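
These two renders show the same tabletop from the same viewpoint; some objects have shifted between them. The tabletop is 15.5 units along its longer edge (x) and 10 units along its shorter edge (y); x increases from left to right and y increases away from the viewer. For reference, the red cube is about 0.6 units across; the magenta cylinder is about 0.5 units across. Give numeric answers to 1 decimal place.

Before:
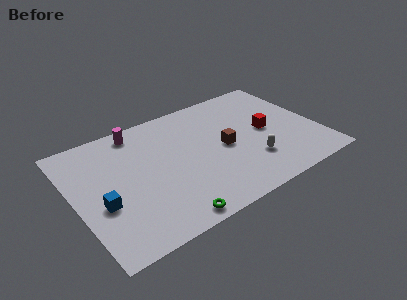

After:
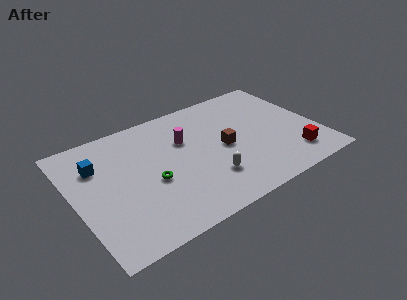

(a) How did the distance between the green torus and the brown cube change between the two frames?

-1.0

They were about 5.8 units apart before and 4.8 after — 1.0 units closer together.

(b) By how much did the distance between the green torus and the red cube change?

+0.9

Before: roughly 8.2 units apart; after: 9.1. That's 0.9 units further apart.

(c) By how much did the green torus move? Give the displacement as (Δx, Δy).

(-0.5, 3.3)

The green torus started near (5.2, 0.9) and ended near (4.7, 4.2).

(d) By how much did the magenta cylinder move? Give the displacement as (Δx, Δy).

(2.7, -2.2)

The magenta cylinder was at about (4.5, 8.8) and moved to about (7.2, 6.6).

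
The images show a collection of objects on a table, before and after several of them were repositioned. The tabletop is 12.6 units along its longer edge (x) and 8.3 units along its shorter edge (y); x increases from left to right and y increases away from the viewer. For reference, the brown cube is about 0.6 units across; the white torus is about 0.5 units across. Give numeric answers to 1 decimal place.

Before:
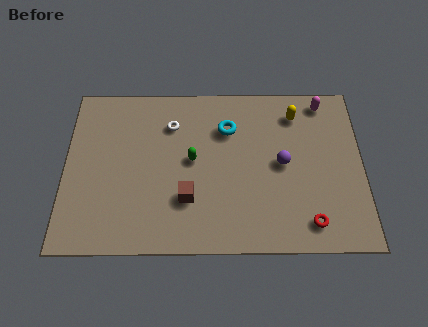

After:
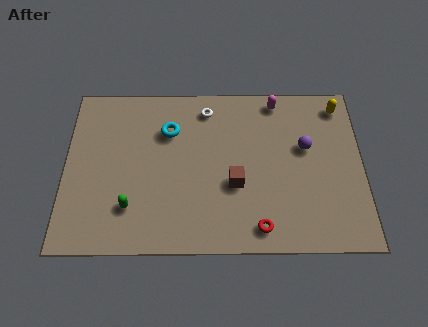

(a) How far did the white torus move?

1.7

The white torus was near (4.5, 6.2) before and (6.0, 7.0) after, so it travelled √(1.5² + 0.8²) ≈ 1.7 units.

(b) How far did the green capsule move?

3.5

The green capsule moved from about (5.4, 4.4) to (2.8, 2.1), a distance of √(2.6² + 2.3²) ≈ 3.5.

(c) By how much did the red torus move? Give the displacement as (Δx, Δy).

(-2.1, -0.2)

The red torus started near (10.3, 1.3) and ended near (8.2, 1.1).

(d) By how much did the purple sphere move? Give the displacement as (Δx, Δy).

(1.0, 0.8)

From the two frames, the purple sphere sits at roughly (9.2, 4.2) before and (10.2, 5.0) after.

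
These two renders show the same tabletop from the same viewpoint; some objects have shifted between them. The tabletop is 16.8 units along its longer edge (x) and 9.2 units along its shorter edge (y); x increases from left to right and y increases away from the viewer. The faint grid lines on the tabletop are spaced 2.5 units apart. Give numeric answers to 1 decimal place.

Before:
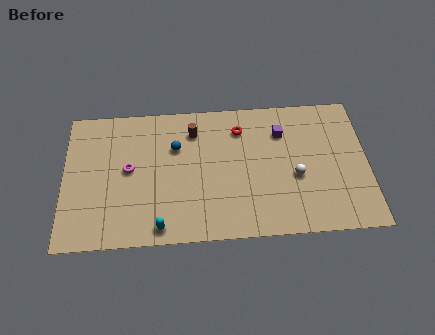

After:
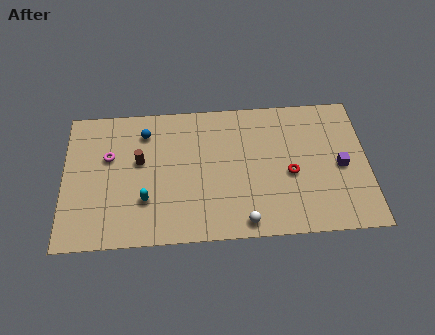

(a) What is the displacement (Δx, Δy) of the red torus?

(2.7, -3.2)

The red torus started near (9.8, 7.2) and ended near (12.5, 4.0).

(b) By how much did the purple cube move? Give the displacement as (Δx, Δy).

(3.2, -2.5)

The purple cube was at about (12.1, 6.8) and moved to about (15.3, 4.3).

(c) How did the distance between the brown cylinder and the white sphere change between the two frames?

+0.6

Before: roughly 6.6 units apart; after: 7.2. That's 0.6 units further apart.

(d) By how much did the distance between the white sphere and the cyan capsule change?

-2.3

Before: roughly 8.0 units apart; after: 5.7. That's 2.3 units closer together.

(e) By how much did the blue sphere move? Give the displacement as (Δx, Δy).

(-1.7, 1.1)

The blue sphere was at about (6.2, 6.2) and moved to about (4.5, 7.3).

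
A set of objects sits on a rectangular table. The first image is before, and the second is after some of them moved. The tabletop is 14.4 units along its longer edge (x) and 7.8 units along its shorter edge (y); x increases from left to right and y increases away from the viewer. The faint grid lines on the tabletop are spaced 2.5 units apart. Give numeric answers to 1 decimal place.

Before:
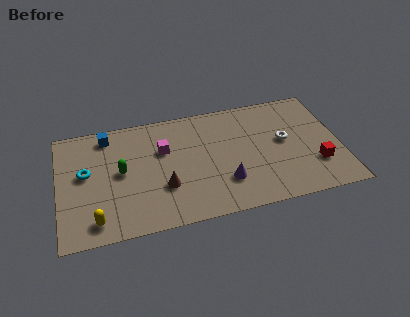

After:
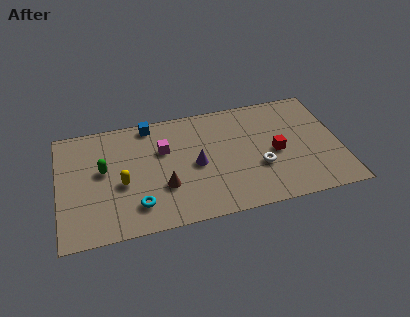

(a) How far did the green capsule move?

0.9

From (3.2, 4.1) to (2.3, 4.4), the green capsule covered √(0.9² + 0.3²) ≈ 0.9 units.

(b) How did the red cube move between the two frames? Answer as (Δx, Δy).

(-2.0, 1.3)

The red cube started near (13.1, 2.3) and ended near (11.1, 3.6).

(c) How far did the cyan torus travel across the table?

3.7

From (1.4, 4.4) to (3.9, 1.7), the cyan torus covered √(2.5² + 2.7²) ≈ 3.7 units.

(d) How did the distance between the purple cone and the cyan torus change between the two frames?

-3.6

Before: roughly 7.3 units apart; after: 3.7. That's 3.6 units closer together.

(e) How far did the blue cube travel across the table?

2.2

From (2.6, 6.7) to (4.8, 7.0), the blue cube covered √(2.2² + 0.3²) ≈ 2.2 units.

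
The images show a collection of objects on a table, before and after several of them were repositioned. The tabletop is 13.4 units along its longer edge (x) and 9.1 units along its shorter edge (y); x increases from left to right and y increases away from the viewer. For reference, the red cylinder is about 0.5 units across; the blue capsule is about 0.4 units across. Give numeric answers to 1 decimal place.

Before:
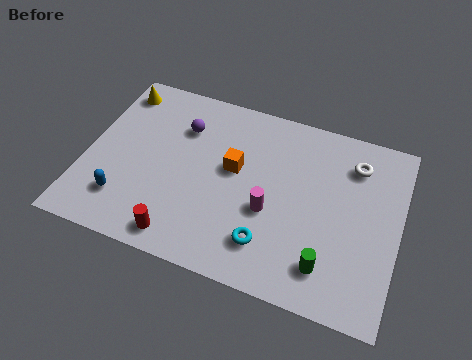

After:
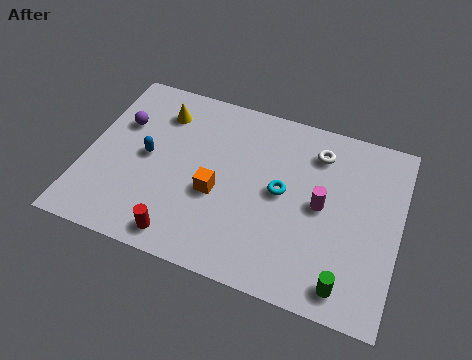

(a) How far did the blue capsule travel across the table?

2.6

From (1.9, 2.1) to (2.6, 4.6), the blue capsule covered √(0.7² + 2.5²) ≈ 2.6 units.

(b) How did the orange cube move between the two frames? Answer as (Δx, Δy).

(-0.6, -1.5)

The orange cube started near (6.3, 5.2) and ended near (5.7, 3.7).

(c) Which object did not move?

the red cylinder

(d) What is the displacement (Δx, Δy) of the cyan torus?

(0.3, 2.7)

From the two frames, the cyan torus sits at roughly (8.1, 2.0) before and (8.4, 4.7) after.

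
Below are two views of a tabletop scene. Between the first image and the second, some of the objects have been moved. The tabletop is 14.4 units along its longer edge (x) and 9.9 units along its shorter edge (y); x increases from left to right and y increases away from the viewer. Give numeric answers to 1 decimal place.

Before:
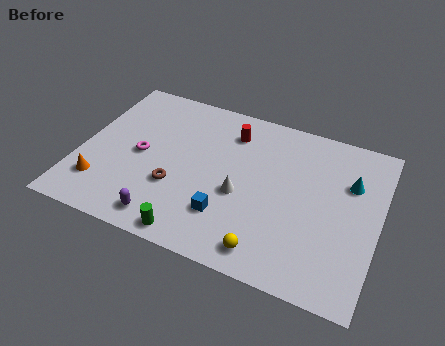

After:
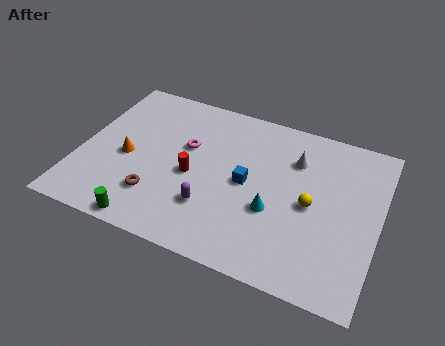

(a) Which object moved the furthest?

the cyan cone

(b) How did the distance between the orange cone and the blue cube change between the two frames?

-0.3

The distance was about 6.1 in the first image and 5.8 in the second, so they moved 0.3 units closer together.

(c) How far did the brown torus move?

1.2

The brown torus moved from about (4.8, 3.4) to (4.0, 2.5), a distance of √(0.8² + 0.9²) ≈ 1.2.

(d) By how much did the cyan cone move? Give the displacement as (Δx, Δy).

(-3.4, -3.0)

The cyan cone started near (12.9, 6.7) and ended near (9.5, 3.7).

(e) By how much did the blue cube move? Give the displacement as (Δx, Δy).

(0.7, 2.3)

From the two frames, the blue cube sits at roughly (7.4, 2.6) before and (8.1, 4.9) after.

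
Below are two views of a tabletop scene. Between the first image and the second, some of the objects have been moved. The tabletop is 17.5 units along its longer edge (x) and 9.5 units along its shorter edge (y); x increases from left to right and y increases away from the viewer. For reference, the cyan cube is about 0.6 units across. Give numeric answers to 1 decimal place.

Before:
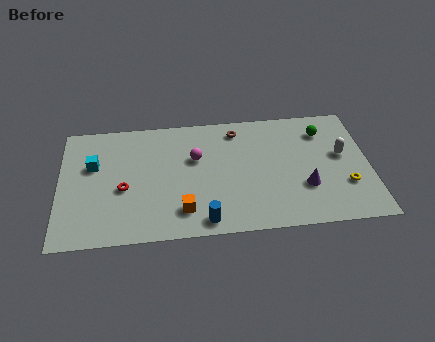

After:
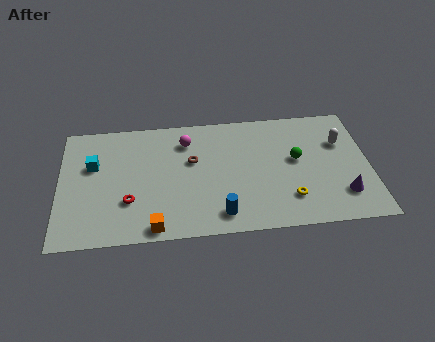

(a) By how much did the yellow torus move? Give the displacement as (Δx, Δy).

(-3.2, -0.7)

The yellow torus was at about (16.1, 3.0) and moved to about (12.9, 2.3).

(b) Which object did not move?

the cyan cube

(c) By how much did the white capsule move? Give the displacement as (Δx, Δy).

(0.0, 1.0)

From the two frames, the white capsule sits at roughly (16.0, 5.4) before and (16.0, 6.4) after.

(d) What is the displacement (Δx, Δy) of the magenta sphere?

(-0.5, 1.4)

The magenta sphere was at about (7.7, 6.0) and moved to about (7.2, 7.4).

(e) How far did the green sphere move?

2.6

The green sphere moved from about (15.0, 7.4) to (13.4, 5.3), a distance of √(1.6² + 2.1²) ≈ 2.6.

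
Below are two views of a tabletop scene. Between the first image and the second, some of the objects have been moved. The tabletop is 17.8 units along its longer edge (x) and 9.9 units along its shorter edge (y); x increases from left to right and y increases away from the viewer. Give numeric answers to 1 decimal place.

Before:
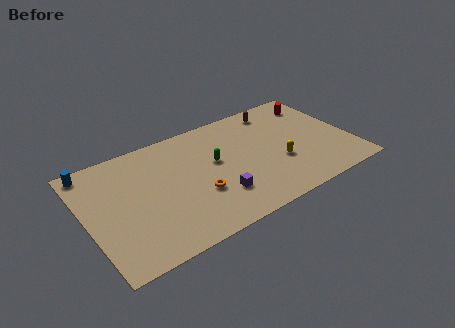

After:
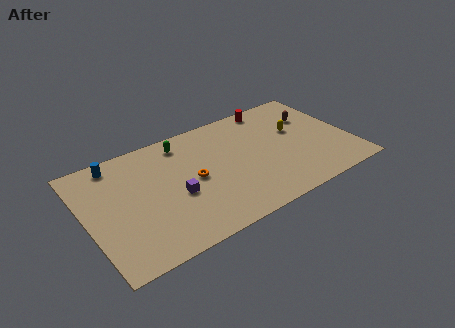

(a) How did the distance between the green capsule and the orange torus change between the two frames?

+0.8

Before: roughly 2.7 units apart; after: 3.5. That's 0.8 units further apart.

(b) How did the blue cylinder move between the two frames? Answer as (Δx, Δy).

(1.6, -0.2)

The blue cylinder was at about (0.8, 8.9) and moved to about (2.4, 8.7).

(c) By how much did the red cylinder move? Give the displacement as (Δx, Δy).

(-3.0, 0.9)

The red cylinder started near (16.2, 8.0) and ended near (13.2, 8.9).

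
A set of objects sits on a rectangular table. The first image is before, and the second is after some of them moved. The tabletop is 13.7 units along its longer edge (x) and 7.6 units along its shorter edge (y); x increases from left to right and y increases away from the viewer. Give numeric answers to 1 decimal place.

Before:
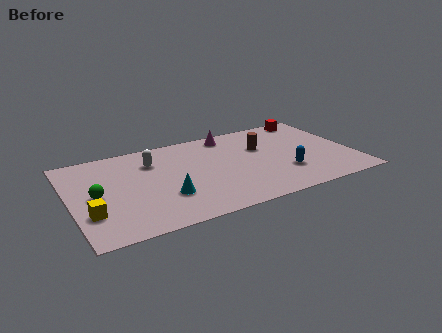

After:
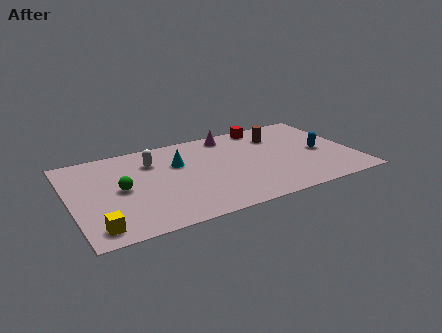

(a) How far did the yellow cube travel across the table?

1.2

The yellow cube was near (0.8, 2.3) before and (1.0, 1.1) after, so it travelled √(0.2² + 1.2²) ≈ 1.2 units.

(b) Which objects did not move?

the white capsule and the magenta cone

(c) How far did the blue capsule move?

2.2

The blue capsule was near (10.2, 2.3) before and (12.1, 3.5) after, so it travelled √(1.9² + 1.2²) ≈ 2.2 units.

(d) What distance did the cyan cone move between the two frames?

2.8

From (4.4, 2.4) to (5.3, 5.0), the cyan cone covered √(0.9² + 2.6²) ≈ 2.8 units.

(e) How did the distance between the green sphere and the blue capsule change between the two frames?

+0.6

Before: roughly 9.1 units apart; after: 9.7. That's 0.6 units further apart.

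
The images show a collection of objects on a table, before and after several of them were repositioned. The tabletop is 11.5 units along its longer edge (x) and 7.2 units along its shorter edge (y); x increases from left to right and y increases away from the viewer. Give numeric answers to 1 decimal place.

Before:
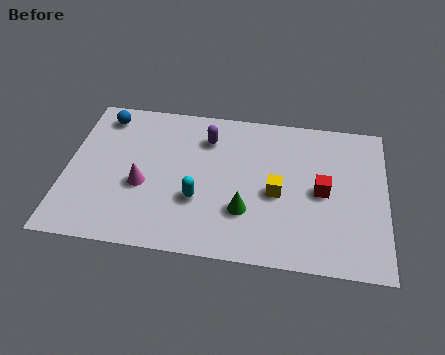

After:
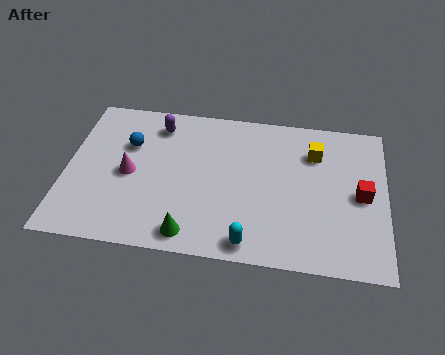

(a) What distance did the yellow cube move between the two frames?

2.5

From (7.6, 3.2) to (8.9, 5.3), the yellow cube covered √(1.3² + 2.1²) ≈ 2.5 units.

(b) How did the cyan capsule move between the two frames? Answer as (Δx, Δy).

(1.9, -1.7)

From the two frames, the cyan capsule sits at roughly (4.8, 2.5) before and (6.7, 0.8) after.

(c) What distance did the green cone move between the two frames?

2.3

The green cone moved from about (6.5, 2.2) to (4.6, 0.9), a distance of √(1.9² + 1.3²) ≈ 2.3.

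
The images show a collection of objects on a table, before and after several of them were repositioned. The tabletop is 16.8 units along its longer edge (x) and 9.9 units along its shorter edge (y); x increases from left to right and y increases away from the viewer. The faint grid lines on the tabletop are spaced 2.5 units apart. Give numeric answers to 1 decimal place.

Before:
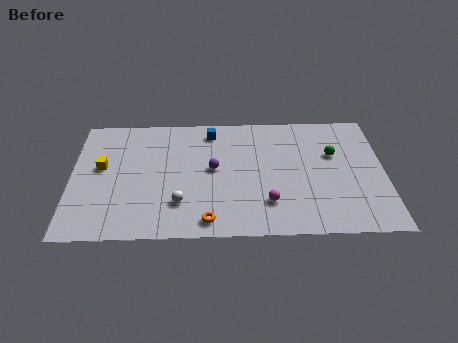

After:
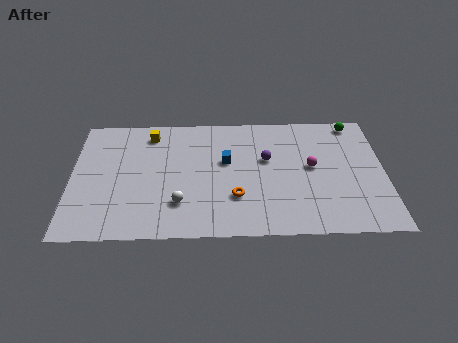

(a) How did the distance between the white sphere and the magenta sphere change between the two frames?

+2.9

Before: roughly 4.7 units apart; after: 7.6. That's 2.9 units further apart.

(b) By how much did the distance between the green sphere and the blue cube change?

+0.7

Before: roughly 6.9 units apart; after: 7.6. That's 0.7 units further apart.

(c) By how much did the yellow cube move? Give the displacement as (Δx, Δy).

(2.6, 2.7)

The yellow cube was at about (1.6, 5.6) and moved to about (4.2, 8.3).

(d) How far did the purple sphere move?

3.0

From (7.6, 5.3) to (10.5, 6.0), the purple sphere covered √(2.9² + 0.7²) ≈ 3.0 units.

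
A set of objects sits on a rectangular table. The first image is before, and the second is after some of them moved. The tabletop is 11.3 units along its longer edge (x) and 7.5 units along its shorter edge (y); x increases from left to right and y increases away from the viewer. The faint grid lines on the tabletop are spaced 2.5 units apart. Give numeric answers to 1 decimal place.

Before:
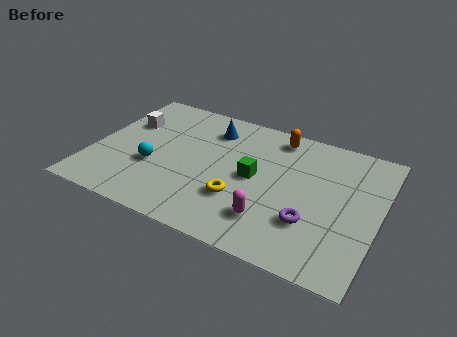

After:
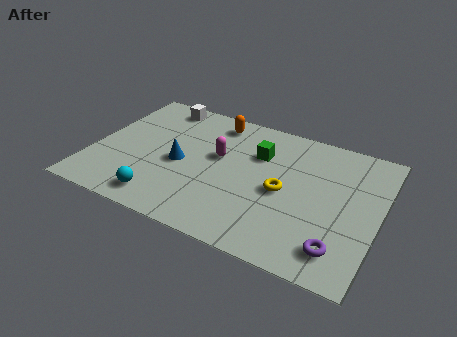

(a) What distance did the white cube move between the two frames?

1.9

The white cube moved from about (1.1, 5.0) to (2.2, 6.6), a distance of √(1.1² + 1.6²) ≈ 1.9.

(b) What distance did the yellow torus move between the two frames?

1.9

The yellow torus was near (6.0, 2.4) before and (7.6, 3.5) after, so it travelled √(1.6² + 1.1²) ≈ 1.9 units.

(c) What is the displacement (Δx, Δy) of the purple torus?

(1.2, -0.9)

From the two frames, the purple torus sits at roughly (8.8, 2.3) before and (10.0, 1.4) after.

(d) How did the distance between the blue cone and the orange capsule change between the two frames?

+0.5

The distance was about 2.7 in the first image and 3.2 in the second, so they moved 0.5 units further apart.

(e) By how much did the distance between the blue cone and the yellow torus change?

+0.3

They were about 3.8 units apart before and 4.1 after — 0.3 units further apart.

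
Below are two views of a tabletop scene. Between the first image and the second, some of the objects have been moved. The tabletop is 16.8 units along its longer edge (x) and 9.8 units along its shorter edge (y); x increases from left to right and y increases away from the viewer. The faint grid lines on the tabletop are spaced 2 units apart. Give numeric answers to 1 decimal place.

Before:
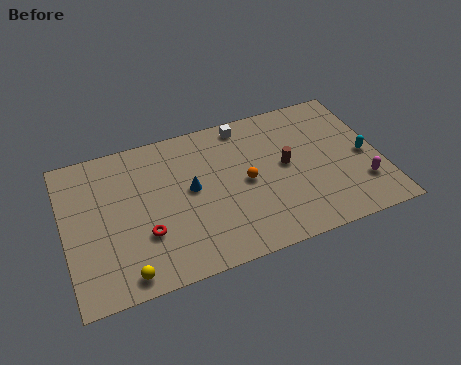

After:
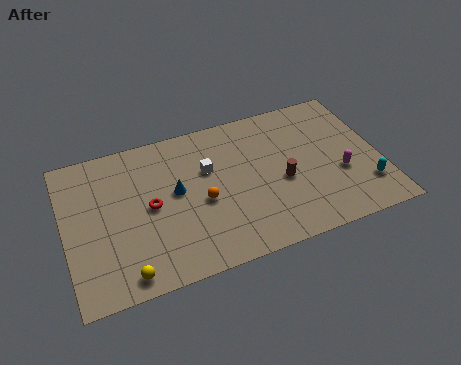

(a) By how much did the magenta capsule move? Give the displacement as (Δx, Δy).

(-1.0, 1.1)

The magenta capsule started near (15.6, 2.6) and ended near (14.6, 3.7).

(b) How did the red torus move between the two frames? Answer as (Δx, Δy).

(0.4, 1.7)

The red torus started near (4.1, 3.2) and ended near (4.5, 4.9).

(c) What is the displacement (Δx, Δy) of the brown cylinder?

(-0.3, -1.0)

The brown cylinder started near (11.8, 5.2) and ended near (11.5, 4.2).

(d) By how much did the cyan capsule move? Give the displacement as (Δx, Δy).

(-0.2, -2.1)

From the two frames, the cyan capsule sits at roughly (16.0, 4.5) before and (15.8, 2.4) after.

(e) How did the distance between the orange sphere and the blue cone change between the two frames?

-1.2

The distance was about 2.9 in the first image and 1.7 in the second, so they moved 1.2 units closer together.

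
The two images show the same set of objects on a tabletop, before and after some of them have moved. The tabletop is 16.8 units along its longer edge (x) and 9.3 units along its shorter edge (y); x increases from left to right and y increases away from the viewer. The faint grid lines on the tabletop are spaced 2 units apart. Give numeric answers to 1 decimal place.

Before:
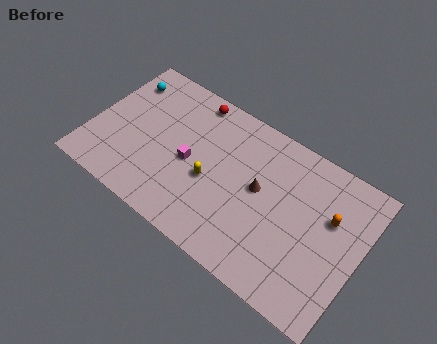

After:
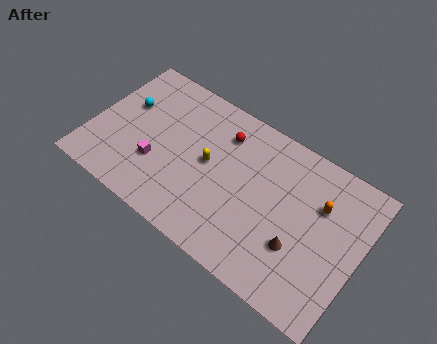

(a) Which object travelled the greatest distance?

the brown cone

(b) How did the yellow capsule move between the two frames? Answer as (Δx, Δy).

(-0.3, 1.0)

The yellow capsule started near (7.6, 3.9) and ended near (7.3, 4.9).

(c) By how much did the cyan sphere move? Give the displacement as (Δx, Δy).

(0.5, -1.5)

The cyan sphere was at about (1.3, 7.3) and moved to about (1.8, 5.8).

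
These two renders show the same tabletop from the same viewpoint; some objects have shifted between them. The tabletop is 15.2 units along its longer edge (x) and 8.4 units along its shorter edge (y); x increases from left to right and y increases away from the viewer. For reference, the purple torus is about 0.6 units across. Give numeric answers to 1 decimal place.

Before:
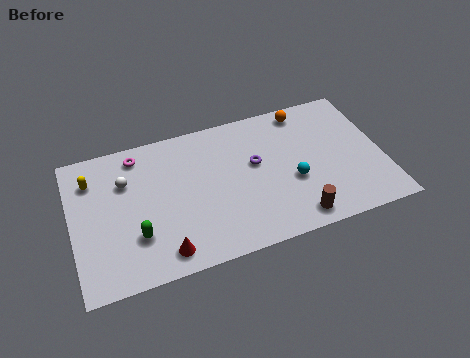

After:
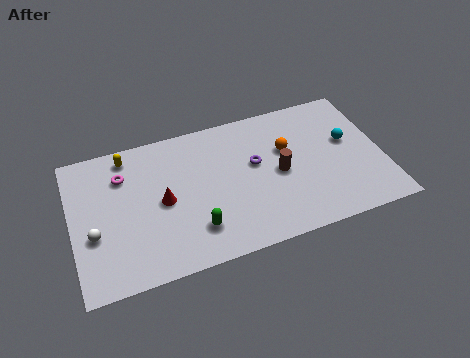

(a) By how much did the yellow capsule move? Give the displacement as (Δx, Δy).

(1.8, 0.9)

The yellow capsule was at about (1.1, 6.4) and moved to about (2.9, 7.3).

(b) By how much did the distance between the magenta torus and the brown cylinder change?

-1.6

Before: roughly 9.4 units apart; after: 7.8. That's 1.6 units closer together.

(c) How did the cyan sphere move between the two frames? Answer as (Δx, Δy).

(2.9, 1.6)

From the two frames, the cyan sphere sits at roughly (10.7, 3.3) before and (13.6, 4.9) after.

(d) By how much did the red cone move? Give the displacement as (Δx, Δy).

(0.2, 2.9)

The red cone started near (4.2, 1.2) and ended near (4.4, 4.1).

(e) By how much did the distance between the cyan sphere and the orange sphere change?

-1.2

They were about 4.2 units apart before and 3.0 after — 1.2 units closer together.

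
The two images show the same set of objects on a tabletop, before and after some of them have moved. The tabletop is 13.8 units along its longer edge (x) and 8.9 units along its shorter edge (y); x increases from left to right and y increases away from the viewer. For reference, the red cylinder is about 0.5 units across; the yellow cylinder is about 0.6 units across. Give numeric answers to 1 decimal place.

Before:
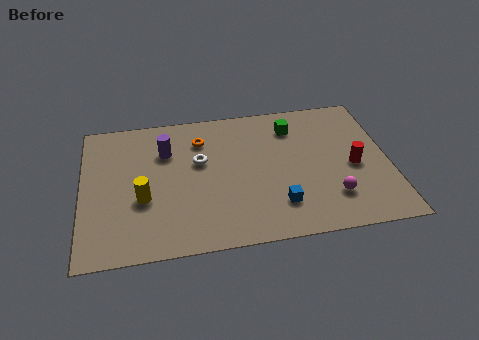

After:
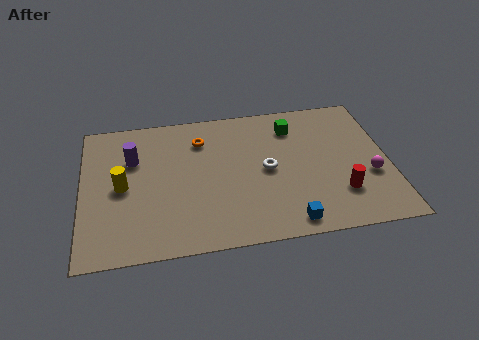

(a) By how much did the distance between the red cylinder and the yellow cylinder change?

+0.4

The distance was about 9.5 in the first image and 9.9 in the second, so they moved 0.4 units further apart.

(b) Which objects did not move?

the green cube and the orange torus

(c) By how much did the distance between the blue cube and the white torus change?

-1.2

The distance was about 4.7 in the first image and 3.5 in the second, so they moved 1.2 units closer together.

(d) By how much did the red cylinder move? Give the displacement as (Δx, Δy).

(-0.7, -1.6)

From the two frames, the red cylinder sits at roughly (12.2, 4.0) before and (11.5, 2.4) after.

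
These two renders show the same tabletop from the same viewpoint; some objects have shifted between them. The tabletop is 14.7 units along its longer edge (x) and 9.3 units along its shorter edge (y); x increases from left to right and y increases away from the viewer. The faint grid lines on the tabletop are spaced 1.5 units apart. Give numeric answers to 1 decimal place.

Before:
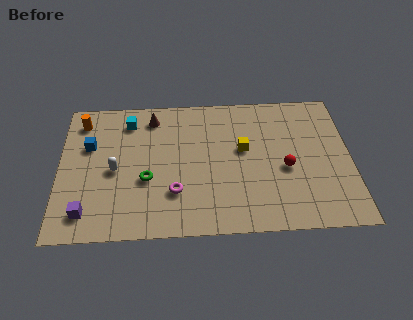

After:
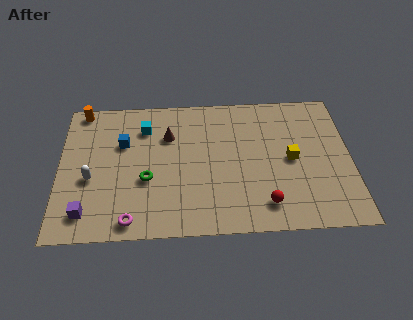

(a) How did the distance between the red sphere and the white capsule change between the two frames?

+0.3

The distance was about 8.6 in the first image and 8.9 in the second, so they moved 0.3 units further apart.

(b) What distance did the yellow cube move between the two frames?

2.5

From (9.3, 5.4) to (11.7, 4.6), the yellow cube covered √(2.4² + 0.8²) ≈ 2.5 units.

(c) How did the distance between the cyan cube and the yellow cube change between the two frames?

+1.6

Before: roughly 6.2 units apart; after: 7.8. That's 1.6 units further apart.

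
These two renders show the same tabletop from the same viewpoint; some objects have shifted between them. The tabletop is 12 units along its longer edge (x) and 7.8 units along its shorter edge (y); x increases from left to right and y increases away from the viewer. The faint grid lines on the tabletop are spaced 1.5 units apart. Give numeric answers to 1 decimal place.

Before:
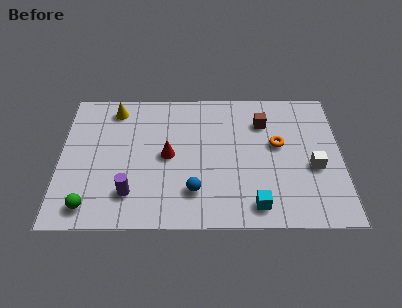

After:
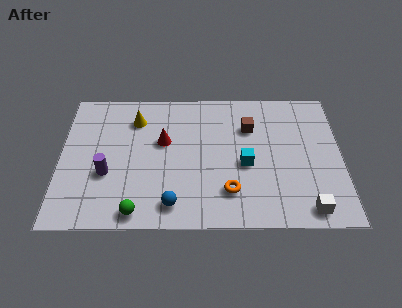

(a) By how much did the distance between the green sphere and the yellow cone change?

-0.4

They were about 5.6 units apart before and 5.2 after — 0.4 units closer together.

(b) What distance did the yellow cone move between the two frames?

1.1

From (2.3, 6.6) to (3.2, 6.0), the yellow cone covered √(0.9² + 0.6²) ≈ 1.1 units.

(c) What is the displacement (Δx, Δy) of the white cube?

(-0.3, -2.3)

The white cube started near (10.8, 3.2) and ended near (10.5, 0.9).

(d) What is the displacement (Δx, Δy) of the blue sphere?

(-0.9, -0.7)

The blue sphere was at about (5.7, 1.9) and moved to about (4.8, 1.2).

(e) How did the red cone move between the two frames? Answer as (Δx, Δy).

(-0.2, 0.8)

The red cone was at about (4.6, 3.9) and moved to about (4.4, 4.7).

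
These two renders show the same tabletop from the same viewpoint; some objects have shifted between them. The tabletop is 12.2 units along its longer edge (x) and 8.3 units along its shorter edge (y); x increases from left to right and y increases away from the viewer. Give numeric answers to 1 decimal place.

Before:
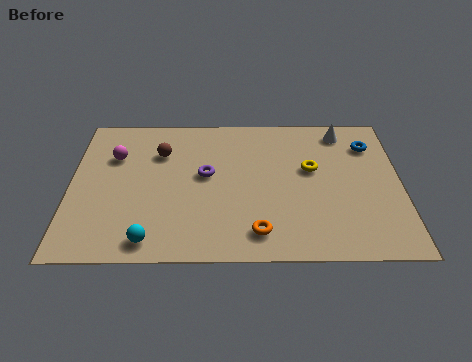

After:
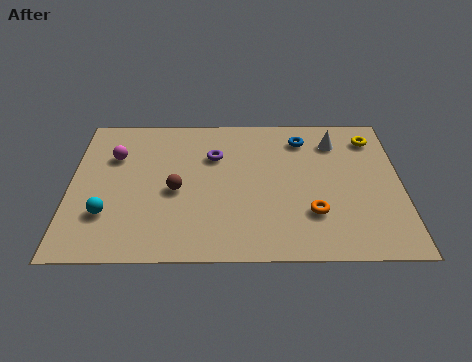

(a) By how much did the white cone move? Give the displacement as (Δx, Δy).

(-0.3, -0.6)

The white cone was at about (10.1, 7.1) and moved to about (9.8, 6.5).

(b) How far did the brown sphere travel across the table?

2.3

The brown sphere moved from about (3.3, 5.9) to (3.9, 3.7), a distance of √(0.6² + 2.2²) ≈ 2.3.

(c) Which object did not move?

the magenta sphere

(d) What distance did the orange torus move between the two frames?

2.2

The orange torus was near (6.9, 1.4) before and (8.9, 2.4) after, so it travelled √(2.0² + 1.0²) ≈ 2.2 units.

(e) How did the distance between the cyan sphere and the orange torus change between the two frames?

+3.6

The distance was about 3.9 in the first image and 7.5 in the second, so they moved 3.6 units further apart.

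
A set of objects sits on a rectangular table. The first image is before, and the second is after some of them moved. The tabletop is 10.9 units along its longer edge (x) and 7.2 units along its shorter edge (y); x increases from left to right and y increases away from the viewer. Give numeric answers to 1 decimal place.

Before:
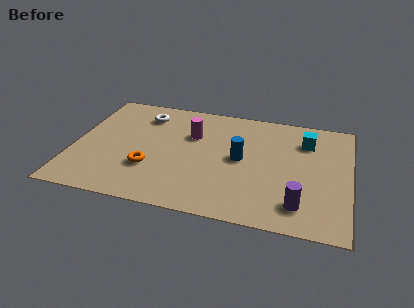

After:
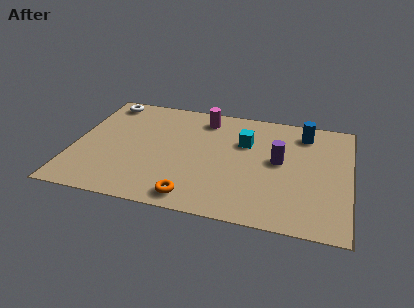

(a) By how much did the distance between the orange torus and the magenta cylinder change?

+2.2

The distance was about 2.9 in the first image and 5.1 in the second, so they moved 2.2 units further apart.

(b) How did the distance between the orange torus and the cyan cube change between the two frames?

-2.5

The distance was about 6.8 in the first image and 4.3 in the second, so they moved 2.5 units closer together.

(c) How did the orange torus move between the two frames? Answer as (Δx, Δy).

(1.8, -1.4)

From the two frames, the orange torus sits at roughly (3.1, 2.3) before and (4.9, 0.9) after.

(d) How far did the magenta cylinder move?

1.3

The magenta cylinder moved from about (4.6, 4.8) to (5.0, 6.0), a distance of √(0.4² + 1.2²) ≈ 1.3.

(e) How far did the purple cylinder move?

2.7

The purple cylinder moved from about (9.0, 1.4) to (8.1, 3.9), a distance of √(0.9² + 2.5²) ≈ 2.7.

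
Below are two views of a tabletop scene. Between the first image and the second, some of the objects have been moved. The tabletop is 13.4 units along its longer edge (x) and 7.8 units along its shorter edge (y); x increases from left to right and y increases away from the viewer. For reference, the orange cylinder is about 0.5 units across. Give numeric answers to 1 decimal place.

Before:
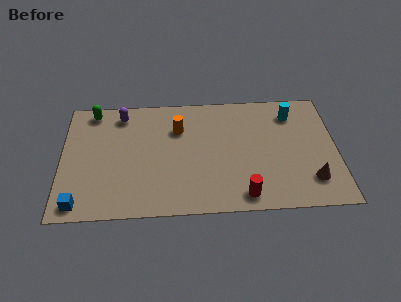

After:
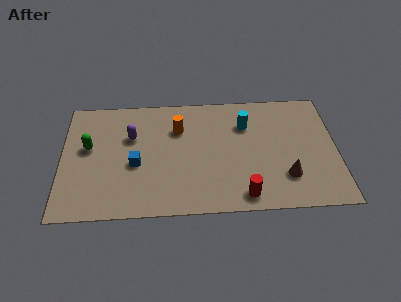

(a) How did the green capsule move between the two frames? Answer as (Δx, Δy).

(-0.2, -2.4)

The green capsule started near (1.5, 6.9) and ended near (1.3, 4.5).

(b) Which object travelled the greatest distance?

the blue cube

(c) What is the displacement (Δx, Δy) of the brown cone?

(-1.2, 0.3)

The brown cone was at about (12.1, 1.8) and moved to about (10.9, 2.1).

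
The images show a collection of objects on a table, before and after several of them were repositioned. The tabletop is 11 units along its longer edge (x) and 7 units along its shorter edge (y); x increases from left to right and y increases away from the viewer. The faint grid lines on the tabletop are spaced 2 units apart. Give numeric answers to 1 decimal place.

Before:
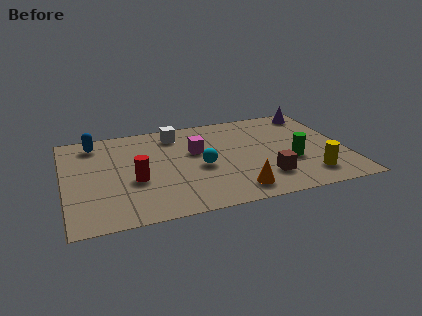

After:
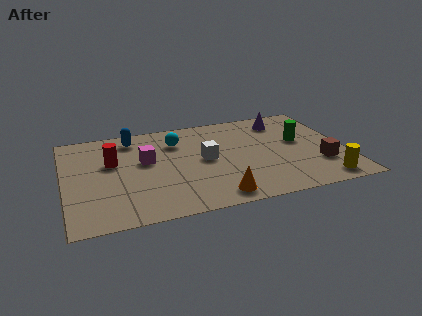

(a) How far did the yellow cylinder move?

0.7

The yellow cylinder moved from about (9.4, 1.4) to (9.9, 0.9), a distance of √(0.5² + 0.5²) ≈ 0.7.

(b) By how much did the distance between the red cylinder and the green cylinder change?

+1.3

Before: roughly 6.1 units apart; after: 7.4. That's 1.3 units further apart.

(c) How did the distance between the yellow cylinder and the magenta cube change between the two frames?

+2.3

Before: roughly 5.1 units apart; after: 7.4. That's 2.3 units further apart.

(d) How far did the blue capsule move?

1.5

From (1.3, 5.9) to (2.8, 5.9), the blue capsule covered √(1.5² + 0.0²) ≈ 1.5 units.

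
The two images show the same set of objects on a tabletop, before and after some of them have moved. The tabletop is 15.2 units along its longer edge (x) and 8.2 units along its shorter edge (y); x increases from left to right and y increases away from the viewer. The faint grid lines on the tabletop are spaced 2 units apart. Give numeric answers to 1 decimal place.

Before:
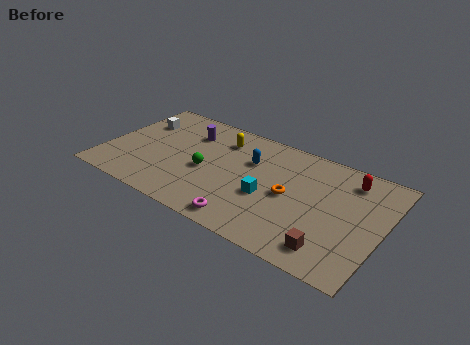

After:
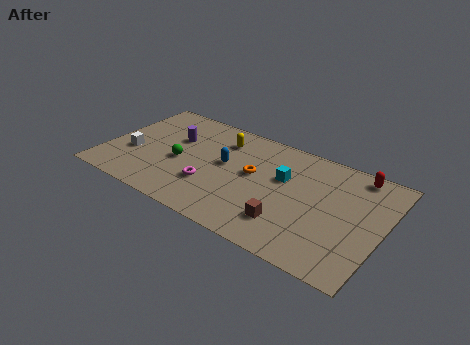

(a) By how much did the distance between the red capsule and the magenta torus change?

+1.3

Before: roughly 7.5 units apart; after: 8.8. That's 1.3 units further apart.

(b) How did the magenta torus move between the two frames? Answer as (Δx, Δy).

(-2.3, 1.6)

From the two frames, the magenta torus sits at roughly (8.3, 1.0) before and (6.0, 2.6) after.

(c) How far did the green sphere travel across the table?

1.5

The green sphere moved from about (5.6, 3.6) to (4.1, 3.6), a distance of √(1.5² + 0.0²) ≈ 1.5.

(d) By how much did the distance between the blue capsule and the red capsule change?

+2.0

They were about 5.4 units apart before and 7.4 after — 2.0 units further apart.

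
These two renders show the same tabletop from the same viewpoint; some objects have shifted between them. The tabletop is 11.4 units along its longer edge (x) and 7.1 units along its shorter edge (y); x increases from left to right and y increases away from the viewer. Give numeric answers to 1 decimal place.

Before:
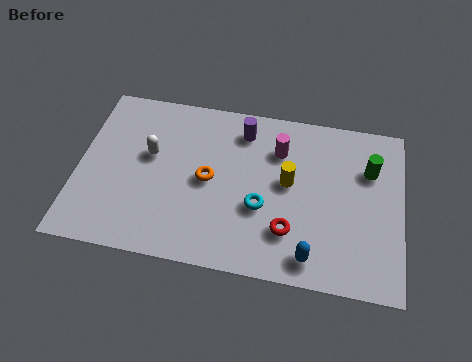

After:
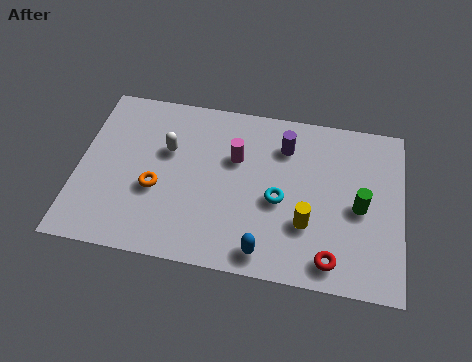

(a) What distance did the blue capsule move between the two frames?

1.6

The blue capsule was near (8.3, 1.0) before and (6.7, 0.9) after, so it travelled √(1.6² + 0.1²) ≈ 1.6 units.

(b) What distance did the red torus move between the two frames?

1.7

The red torus moved from about (7.5, 1.9) to (9.0, 1.0), a distance of √(1.5² + 0.9²) ≈ 1.7.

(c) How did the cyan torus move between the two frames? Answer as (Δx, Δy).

(0.6, 0.4)

From the two frames, the cyan torus sits at roughly (6.5, 2.7) before and (7.1, 3.1) after.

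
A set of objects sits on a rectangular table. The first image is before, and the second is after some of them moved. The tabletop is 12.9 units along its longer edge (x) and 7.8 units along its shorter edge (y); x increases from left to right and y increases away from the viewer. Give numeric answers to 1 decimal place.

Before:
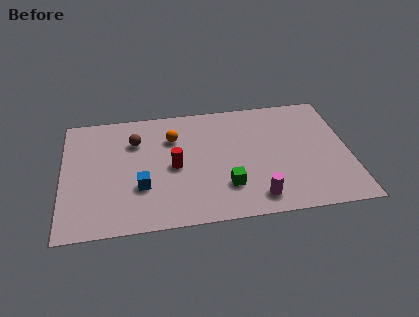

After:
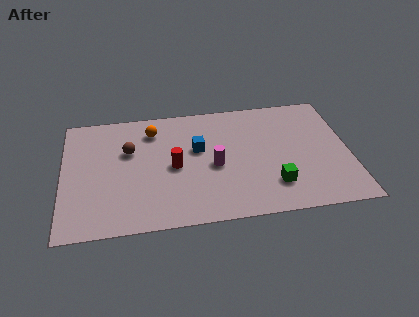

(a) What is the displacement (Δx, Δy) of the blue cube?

(2.6, 2.1)

The blue cube was at about (3.5, 2.6) and moved to about (6.1, 4.7).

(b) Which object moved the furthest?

the blue cube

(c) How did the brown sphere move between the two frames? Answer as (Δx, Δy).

(-0.3, -0.6)

The brown sphere was at about (3.3, 5.6) and moved to about (3.0, 5.0).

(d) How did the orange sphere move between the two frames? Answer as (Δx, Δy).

(-0.9, 0.6)

The orange sphere started near (5.0, 5.6) and ended near (4.1, 6.2).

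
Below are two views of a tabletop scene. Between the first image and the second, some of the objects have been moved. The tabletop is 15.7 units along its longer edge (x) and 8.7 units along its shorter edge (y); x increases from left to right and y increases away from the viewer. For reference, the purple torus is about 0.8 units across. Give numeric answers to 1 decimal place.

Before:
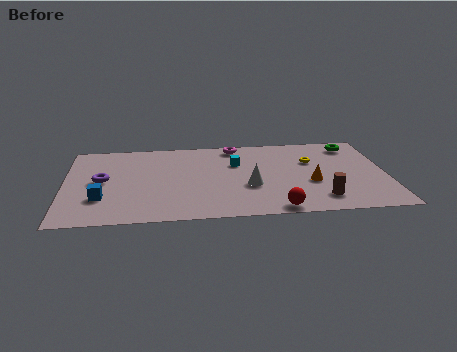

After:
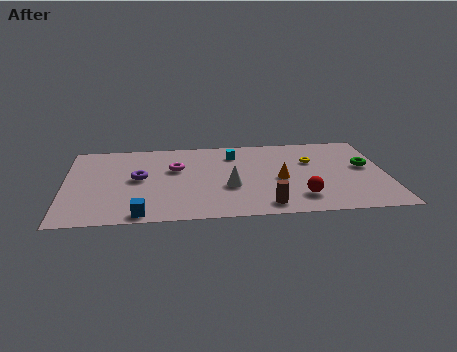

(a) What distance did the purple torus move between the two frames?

1.8

The purple torus was near (1.8, 4.5) before and (3.6, 4.6) after, so it travelled √(1.8² + 0.1²) ≈ 1.8 units.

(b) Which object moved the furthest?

the magenta torus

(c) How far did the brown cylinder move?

2.7

The brown cylinder moved from about (12.4, 1.7) to (9.7, 1.2), a distance of √(2.7² + 0.5²) ≈ 2.7.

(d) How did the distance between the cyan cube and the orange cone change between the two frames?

-0.7

They were about 4.3 units apart before and 3.6 after — 0.7 units closer together.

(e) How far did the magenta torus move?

3.7

The magenta torus was near (8.4, 7.7) before and (5.4, 5.5) after, so it travelled √(3.0² + 2.2²) ≈ 3.7 units.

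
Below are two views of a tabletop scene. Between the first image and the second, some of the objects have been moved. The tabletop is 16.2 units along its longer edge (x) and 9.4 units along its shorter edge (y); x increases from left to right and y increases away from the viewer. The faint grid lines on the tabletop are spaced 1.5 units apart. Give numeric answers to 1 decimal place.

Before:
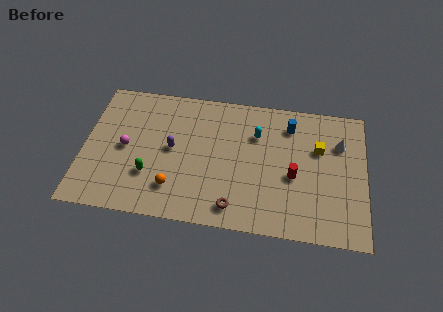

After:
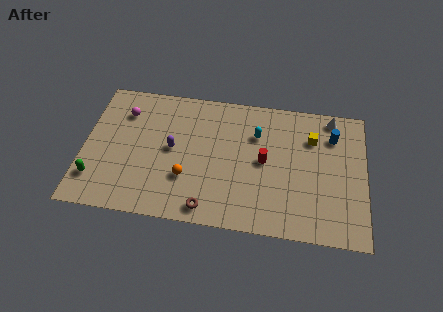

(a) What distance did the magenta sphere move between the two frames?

2.5

The magenta sphere was near (2.4, 4.6) before and (2.2, 7.1) after, so it travelled √(0.2² + 2.5²) ≈ 2.5 units.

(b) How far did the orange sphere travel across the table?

1.1

The orange sphere moved from about (5.3, 2.2) to (6.0, 3.0), a distance of √(0.7² + 0.8²) ≈ 1.1.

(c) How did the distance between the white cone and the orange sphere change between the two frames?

-0.6

Before: roughly 10.4 units apart; after: 9.8. That's 0.6 units closer together.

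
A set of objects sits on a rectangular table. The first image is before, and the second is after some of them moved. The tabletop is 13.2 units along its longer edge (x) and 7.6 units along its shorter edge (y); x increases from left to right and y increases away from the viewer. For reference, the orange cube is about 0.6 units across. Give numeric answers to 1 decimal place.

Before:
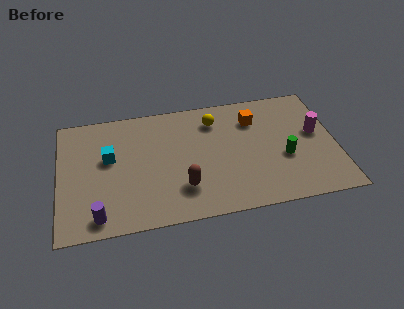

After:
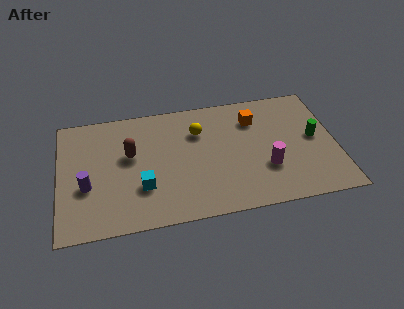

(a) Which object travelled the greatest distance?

the brown capsule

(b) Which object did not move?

the orange cube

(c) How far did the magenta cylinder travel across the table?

3.1

The magenta cylinder was near (12.3, 4.3) before and (9.8, 2.5) after, so it travelled √(2.5² + 1.8²) ≈ 3.1 units.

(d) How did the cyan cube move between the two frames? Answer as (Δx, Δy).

(1.5, -2.1)

The cyan cube was at about (2.4, 4.5) and moved to about (3.9, 2.4).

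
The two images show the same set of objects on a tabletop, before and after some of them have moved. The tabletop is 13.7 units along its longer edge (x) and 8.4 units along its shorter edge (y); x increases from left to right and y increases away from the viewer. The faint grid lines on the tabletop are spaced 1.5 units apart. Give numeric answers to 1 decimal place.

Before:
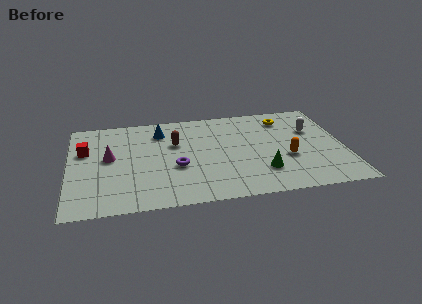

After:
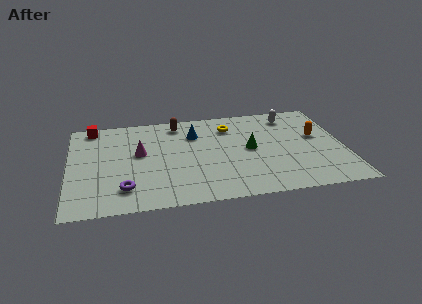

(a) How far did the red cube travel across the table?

2.1

From (0.8, 5.4) to (1.2, 7.5), the red cube covered √(0.4² + 2.1²) ≈ 2.1 units.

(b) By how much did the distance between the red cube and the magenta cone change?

+2.1

Before: roughly 1.4 units apart; after: 3.5. That's 2.1 units further apart.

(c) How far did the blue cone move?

1.8

The blue cone was near (4.6, 6.6) before and (6.3, 6.1) after, so it travelled √(1.7² + 0.5²) ≈ 1.8 units.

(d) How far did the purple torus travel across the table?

3.0

The purple torus moved from about (5.3, 3.3) to (2.7, 1.8), a distance of √(2.6² + 1.5²) ≈ 3.0.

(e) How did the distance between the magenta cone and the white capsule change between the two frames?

-2.2

Before: roughly 10.2 units apart; after: 8.0. That's 2.2 units closer together.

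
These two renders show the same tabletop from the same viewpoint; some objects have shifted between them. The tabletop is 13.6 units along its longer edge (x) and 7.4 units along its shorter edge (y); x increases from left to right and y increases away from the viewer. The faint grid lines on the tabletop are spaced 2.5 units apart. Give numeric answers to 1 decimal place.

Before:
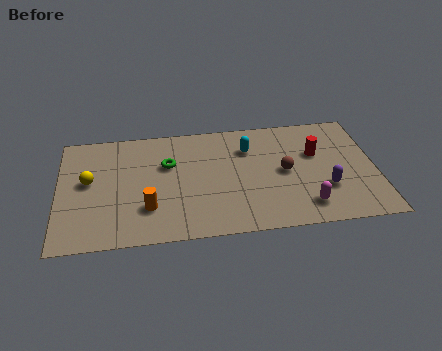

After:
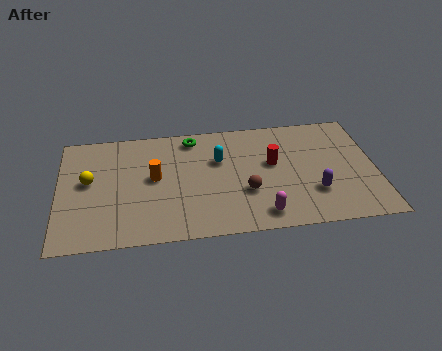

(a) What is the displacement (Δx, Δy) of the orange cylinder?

(0.3, 1.9)

From the two frames, the orange cylinder sits at roughly (3.8, 2.1) before and (4.1, 4.0) after.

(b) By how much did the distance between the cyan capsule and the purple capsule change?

+0.4

Before: roughly 4.4 units apart; after: 4.8. That's 0.4 units further apart.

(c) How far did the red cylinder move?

1.9

The red cylinder was near (11.1, 4.7) before and (9.2, 4.3) after, so it travelled √(1.9² + 0.4²) ≈ 1.9 units.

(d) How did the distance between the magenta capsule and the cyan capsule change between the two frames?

-0.5

They were about 4.6 units apart before and 4.1 after — 0.5 units closer together.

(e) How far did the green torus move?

1.9

The green torus was near (4.7, 4.8) before and (5.8, 6.4) after, so it travelled √(1.1² + 1.6²) ≈ 1.9 units.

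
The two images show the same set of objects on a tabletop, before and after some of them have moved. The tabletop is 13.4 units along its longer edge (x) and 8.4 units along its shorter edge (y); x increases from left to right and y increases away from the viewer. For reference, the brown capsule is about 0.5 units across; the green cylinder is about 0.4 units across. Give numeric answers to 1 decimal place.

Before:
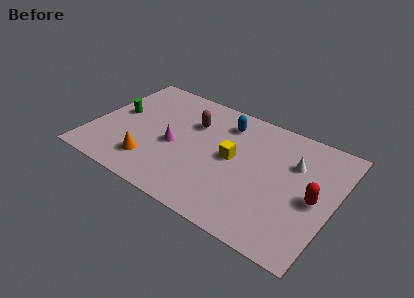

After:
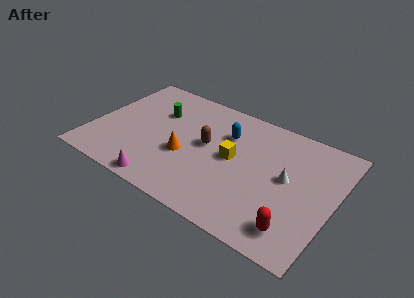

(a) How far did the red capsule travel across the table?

2.5

The red capsule moved from about (12.4, 3.9) to (11.7, 1.5), a distance of √(0.7² + 2.4²) ≈ 2.5.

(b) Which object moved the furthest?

the magenta cone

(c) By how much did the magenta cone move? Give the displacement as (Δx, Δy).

(-0.1, -2.9)

The magenta cone was at about (4.6, 3.7) and moved to about (4.5, 0.8).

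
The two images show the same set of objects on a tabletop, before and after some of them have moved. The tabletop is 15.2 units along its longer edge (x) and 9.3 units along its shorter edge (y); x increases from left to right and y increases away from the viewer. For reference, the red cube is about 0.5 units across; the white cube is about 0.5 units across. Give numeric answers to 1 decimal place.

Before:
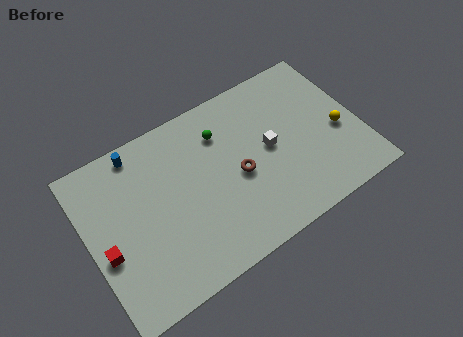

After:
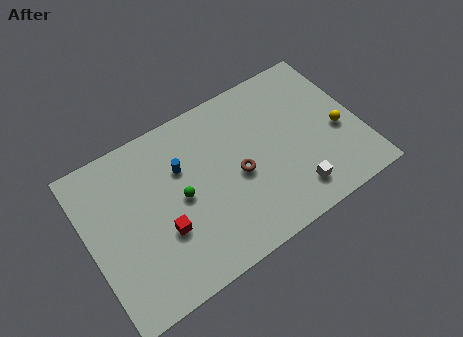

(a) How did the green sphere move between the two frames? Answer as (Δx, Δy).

(-2.7, -2.4)

The green sphere was at about (7.8, 7.0) and moved to about (5.1, 4.6).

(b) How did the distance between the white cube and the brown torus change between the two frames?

+1.7

They were about 2.0 units apart before and 3.7 after — 1.7 units further apart.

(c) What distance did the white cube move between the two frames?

3.2

The white cube was near (10.2, 4.8) before and (11.0, 1.7) after, so it travelled √(0.8² + 3.1²) ≈ 3.2 units.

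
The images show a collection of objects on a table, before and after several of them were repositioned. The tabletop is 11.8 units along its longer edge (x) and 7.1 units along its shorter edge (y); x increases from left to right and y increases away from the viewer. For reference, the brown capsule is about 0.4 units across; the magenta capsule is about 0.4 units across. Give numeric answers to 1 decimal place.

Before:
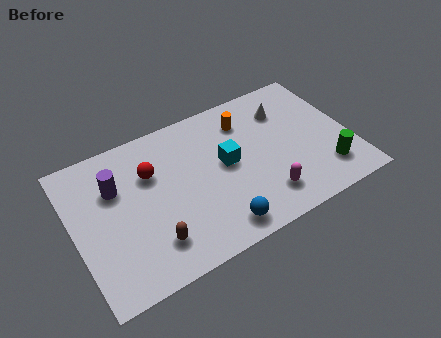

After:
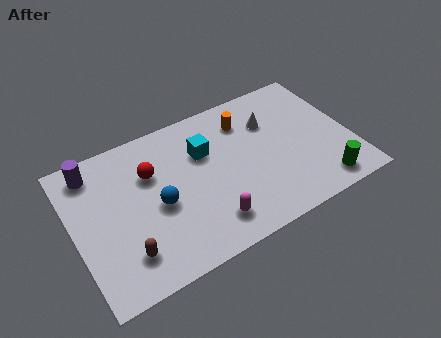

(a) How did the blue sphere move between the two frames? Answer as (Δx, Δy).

(-2.2, 2.2)

The blue sphere was at about (5.7, 1.0) and moved to about (3.5, 3.2).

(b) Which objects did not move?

the orange cylinder and the red sphere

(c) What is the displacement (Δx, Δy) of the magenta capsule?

(-2.4, -0.1)

From the two frames, the magenta capsule sits at roughly (7.8, 1.5) before and (5.4, 1.4) after.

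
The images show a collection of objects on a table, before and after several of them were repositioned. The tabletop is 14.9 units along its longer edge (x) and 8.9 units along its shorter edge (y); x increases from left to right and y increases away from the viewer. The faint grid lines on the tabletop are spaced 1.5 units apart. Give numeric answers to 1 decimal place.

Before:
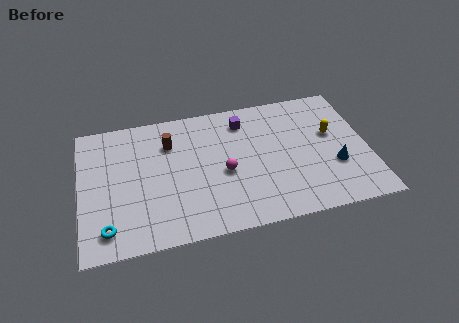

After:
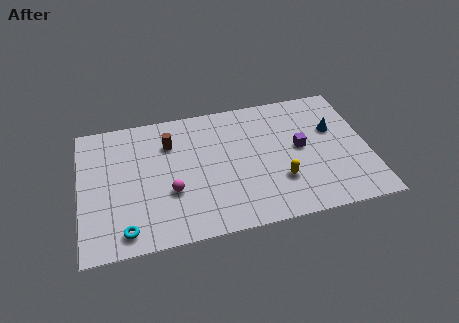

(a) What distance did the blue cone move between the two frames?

2.5

From (13.1, 3.1) to (13.2, 5.6), the blue cone covered √(0.1² + 2.5²) ≈ 2.5 units.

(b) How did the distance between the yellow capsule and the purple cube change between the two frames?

-2.6

Before: roughly 4.9 units apart; after: 2.3. That's 2.6 units closer together.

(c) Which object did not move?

the brown cylinder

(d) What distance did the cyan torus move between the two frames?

0.9

From (1.3, 1.5) to (2.2, 1.2), the cyan torus covered √(0.9² + 0.3²) ≈ 0.9 units.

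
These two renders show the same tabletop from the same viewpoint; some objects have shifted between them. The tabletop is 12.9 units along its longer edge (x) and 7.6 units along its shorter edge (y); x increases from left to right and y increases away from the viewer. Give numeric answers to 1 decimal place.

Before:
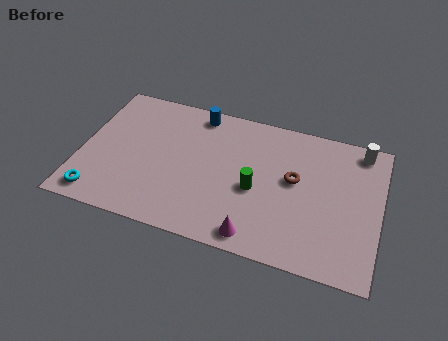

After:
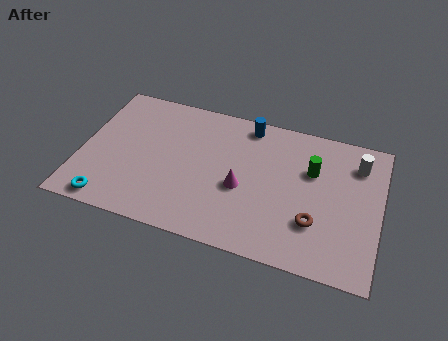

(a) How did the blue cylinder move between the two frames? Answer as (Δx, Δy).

(2.2, 0.0)

From the two frames, the blue cylinder sits at roughly (4.8, 6.7) before and (7.0, 6.7) after.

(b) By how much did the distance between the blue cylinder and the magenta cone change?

-3.0

The distance was about 6.5 in the first image and 3.5 in the second, so they moved 3.0 units closer together.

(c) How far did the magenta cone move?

2.4

The magenta cone moved from about (7.8, 0.9) to (7.0, 3.2), a distance of √(0.8² + 2.3²) ≈ 2.4.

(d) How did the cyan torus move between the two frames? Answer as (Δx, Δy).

(0.5, -0.2)

From the two frames, the cyan torus sits at roughly (1.0, 1.0) before and (1.5, 0.8) after.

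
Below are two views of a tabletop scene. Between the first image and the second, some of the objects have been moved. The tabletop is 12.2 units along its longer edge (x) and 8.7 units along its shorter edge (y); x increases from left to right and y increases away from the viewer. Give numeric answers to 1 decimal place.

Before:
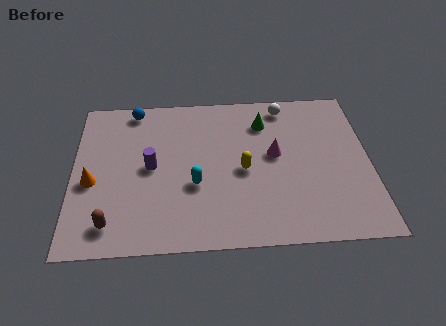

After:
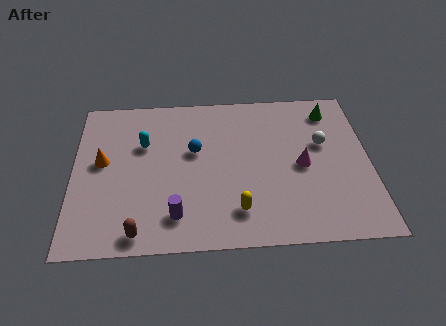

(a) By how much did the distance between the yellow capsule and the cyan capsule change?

+3.3

The distance was about 2.1 in the first image and 5.4 in the second, so they moved 3.3 units further apart.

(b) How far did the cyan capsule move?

3.2

The cyan capsule was near (5.0, 3.3) before and (2.9, 5.7) after, so it travelled √(2.1² + 2.4²) ≈ 3.2 units.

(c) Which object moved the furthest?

the blue sphere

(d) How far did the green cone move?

2.8

The green cone moved from about (7.9, 6.7) to (10.7, 7.2), a distance of √(2.8² + 0.5²) ≈ 2.8.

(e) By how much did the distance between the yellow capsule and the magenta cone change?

+2.0

The distance was about 1.5 in the first image and 3.5 in the second, so they moved 2.0 units further apart.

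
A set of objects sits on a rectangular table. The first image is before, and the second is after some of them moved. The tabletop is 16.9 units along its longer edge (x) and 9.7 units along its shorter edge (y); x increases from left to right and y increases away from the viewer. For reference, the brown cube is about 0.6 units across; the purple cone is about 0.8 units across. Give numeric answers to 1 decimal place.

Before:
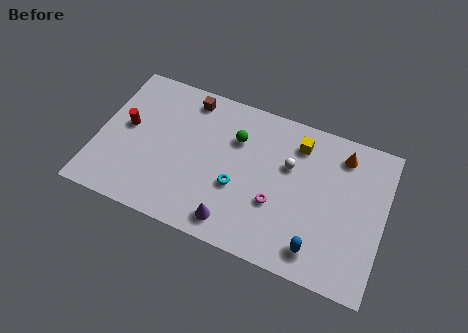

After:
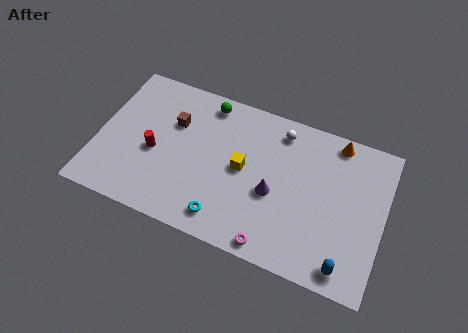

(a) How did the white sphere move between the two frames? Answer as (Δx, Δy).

(-0.7, 2.0)

From the two frames, the white sphere sits at roughly (11.2, 6.2) before and (10.5, 8.2) after.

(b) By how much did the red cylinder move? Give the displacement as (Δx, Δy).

(1.8, -1.1)

The red cylinder was at about (1.6, 5.3) and moved to about (3.4, 4.2).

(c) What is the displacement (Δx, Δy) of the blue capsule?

(1.7, -0.4)

From the two frames, the blue capsule sits at roughly (13.3, 1.6) before and (15.0, 1.2) after.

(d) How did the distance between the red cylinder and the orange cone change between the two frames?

-1.6

Before: roughly 12.9 units apart; after: 11.3. That's 1.6 units closer together.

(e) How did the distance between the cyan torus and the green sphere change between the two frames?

+4.1

Before: roughly 3.1 units apart; after: 7.2. That's 4.1 units further apart.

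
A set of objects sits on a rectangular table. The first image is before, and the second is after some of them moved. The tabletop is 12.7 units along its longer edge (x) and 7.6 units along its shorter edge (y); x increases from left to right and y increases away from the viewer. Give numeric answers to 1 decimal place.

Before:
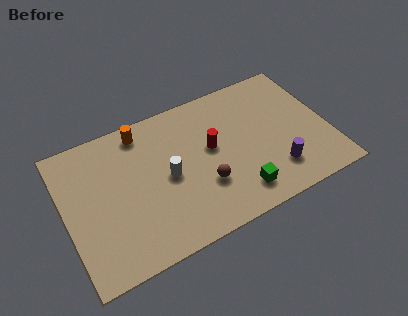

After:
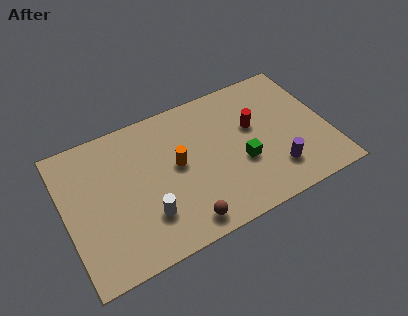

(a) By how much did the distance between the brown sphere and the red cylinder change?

+3.4

The distance was about 1.9 in the first image and 5.3 in the second, so they moved 3.4 units further apart.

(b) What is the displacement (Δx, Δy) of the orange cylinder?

(1.4, -2.5)

The orange cylinder started near (4.0, 6.6) and ended near (5.4, 4.1).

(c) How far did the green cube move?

1.6

From (8.0, 1.4) to (8.4, 2.9), the green cube covered √(0.4² + 1.5²) ≈ 1.6 units.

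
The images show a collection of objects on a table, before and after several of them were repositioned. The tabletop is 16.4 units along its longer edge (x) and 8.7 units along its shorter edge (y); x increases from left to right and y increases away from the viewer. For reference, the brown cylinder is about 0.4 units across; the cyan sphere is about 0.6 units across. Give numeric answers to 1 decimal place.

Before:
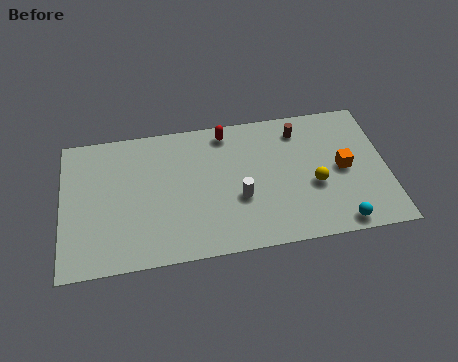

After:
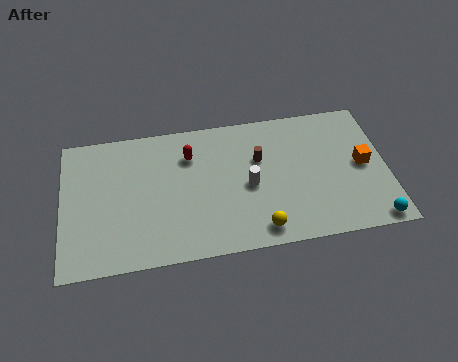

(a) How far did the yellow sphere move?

3.7

From (12.7, 3.5) to (9.8, 1.2), the yellow sphere covered √(2.9² + 2.3²) ≈ 3.7 units.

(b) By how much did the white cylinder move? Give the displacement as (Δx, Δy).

(0.5, 0.7)

From the two frames, the white cylinder sits at roughly (8.9, 3.3) before and (9.4, 4.0) after.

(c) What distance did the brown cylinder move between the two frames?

2.6

The brown cylinder was near (12.1, 7.1) before and (10.0, 5.6) after, so it travelled √(2.1² + 1.5²) ≈ 2.6 units.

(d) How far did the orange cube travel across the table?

1.0

From (14.2, 4.3) to (15.2, 4.4), the orange cube covered √(1.0² + 0.1²) ≈ 1.0 units.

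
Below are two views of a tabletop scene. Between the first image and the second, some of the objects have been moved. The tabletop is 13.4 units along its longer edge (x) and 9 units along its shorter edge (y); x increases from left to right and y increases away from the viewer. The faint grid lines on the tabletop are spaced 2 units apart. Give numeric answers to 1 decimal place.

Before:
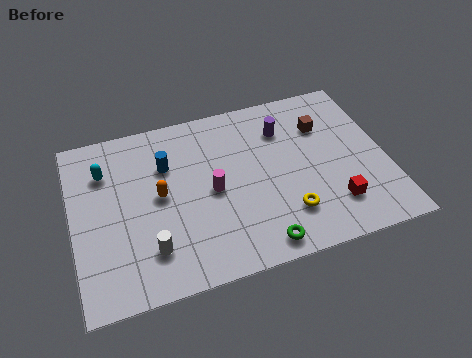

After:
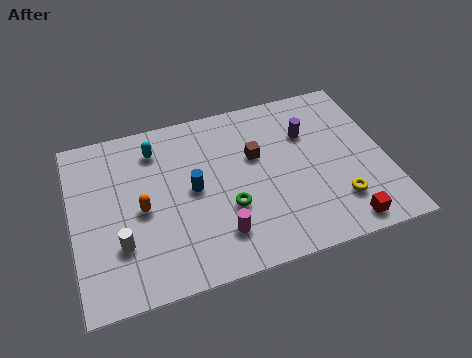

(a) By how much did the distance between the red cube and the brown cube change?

+1.4

The distance was about 4.3 in the first image and 5.7 in the second, so they moved 1.4 units further apart.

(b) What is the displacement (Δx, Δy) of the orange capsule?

(-0.8, -0.5)

The orange capsule was at about (3.7, 4.7) and moved to about (2.9, 4.2).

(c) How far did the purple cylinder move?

1.1

The purple cylinder was near (9.2, 6.7) before and (10.2, 6.2) after, so it travelled √(1.0² + 0.5²) ≈ 1.1 units.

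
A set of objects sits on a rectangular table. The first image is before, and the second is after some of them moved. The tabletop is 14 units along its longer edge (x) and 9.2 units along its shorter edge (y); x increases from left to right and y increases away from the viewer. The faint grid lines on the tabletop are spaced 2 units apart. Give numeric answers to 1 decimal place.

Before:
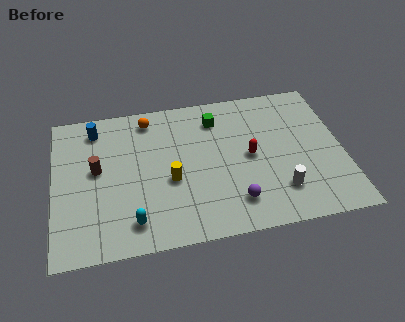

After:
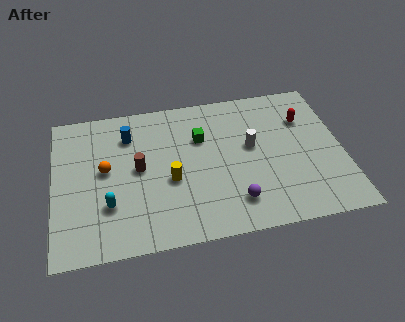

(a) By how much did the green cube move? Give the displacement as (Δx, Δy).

(-0.8, -1.1)

The green cube was at about (8.0, 7.3) and moved to about (7.2, 6.2).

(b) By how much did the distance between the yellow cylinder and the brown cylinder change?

-1.9

They were about 3.7 units apart before and 1.8 after — 1.9 units closer together.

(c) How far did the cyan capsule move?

1.6

From (3.7, 1.6) to (2.6, 2.8), the cyan capsule covered √(1.1² + 1.2²) ≈ 1.6 units.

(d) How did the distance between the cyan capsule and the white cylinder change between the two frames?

+0.3

Before: roughly 7.1 units apart; after: 7.4. That's 0.3 units further apart.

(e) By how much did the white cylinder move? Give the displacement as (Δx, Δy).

(-1.2, 3.0)

The white cylinder started near (10.8, 2.2) and ended near (9.6, 5.2).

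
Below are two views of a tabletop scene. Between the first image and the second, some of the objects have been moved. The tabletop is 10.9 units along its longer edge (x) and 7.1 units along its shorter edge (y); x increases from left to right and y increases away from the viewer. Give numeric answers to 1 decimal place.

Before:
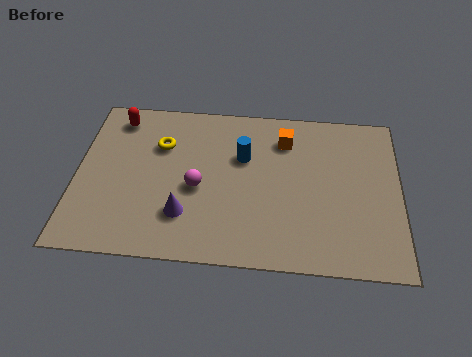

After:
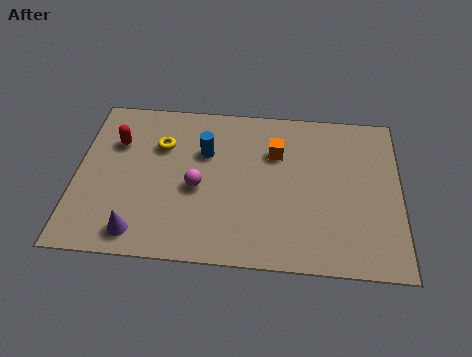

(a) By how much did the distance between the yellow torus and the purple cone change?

+0.8

Before: roughly 3.1 units apart; after: 3.9. That's 0.8 units further apart.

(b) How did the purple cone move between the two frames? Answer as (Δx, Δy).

(-1.5, -0.9)

The purple cone started near (3.7, 1.9) and ended near (2.2, 1.0).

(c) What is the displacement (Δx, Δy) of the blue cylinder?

(-1.3, 0.1)

The blue cylinder was at about (5.6, 4.6) and moved to about (4.3, 4.7).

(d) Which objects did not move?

the yellow torus and the magenta sphere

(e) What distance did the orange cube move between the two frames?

0.7

From (7.0, 5.5) to (6.7, 4.9), the orange cube covered √(0.3² + 0.6²) ≈ 0.7 units.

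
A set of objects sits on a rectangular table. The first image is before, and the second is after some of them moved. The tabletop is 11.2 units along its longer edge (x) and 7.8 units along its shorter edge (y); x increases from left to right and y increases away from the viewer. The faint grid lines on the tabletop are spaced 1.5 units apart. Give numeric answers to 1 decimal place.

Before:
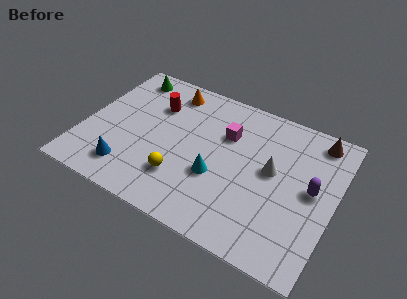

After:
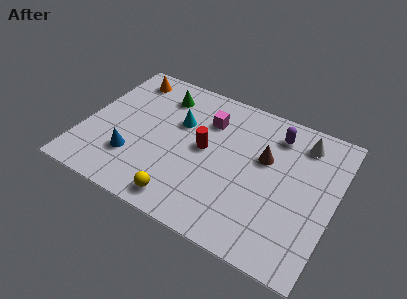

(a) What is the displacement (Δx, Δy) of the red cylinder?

(2.5, -1.4)

From the two frames, the red cylinder sits at roughly (2.9, 5.5) before and (5.4, 4.1) after.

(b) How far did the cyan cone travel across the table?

2.9

From (6.1, 2.9) to (4.1, 5.0), the cyan cone covered √(2.0² + 2.1²) ≈ 2.9 units.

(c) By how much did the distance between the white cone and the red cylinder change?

-0.9

Before: roughly 5.6 units apart; after: 4.7. That's 0.9 units closer together.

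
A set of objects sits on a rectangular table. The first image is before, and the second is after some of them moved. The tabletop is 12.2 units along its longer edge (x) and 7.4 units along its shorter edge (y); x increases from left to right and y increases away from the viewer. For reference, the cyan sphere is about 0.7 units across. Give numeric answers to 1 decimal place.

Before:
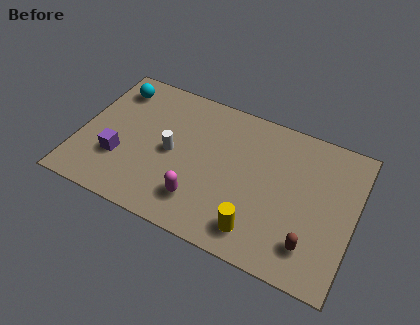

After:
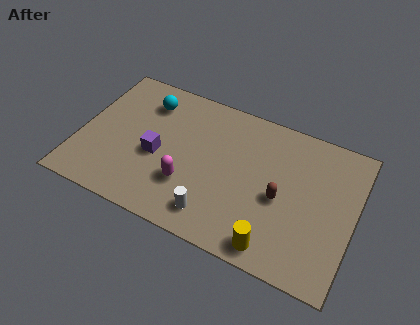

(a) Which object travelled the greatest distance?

the white cylinder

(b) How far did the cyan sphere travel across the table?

1.5

From (1.2, 6.0) to (2.7, 5.8), the cyan sphere covered √(1.5² + 0.2²) ≈ 1.5 units.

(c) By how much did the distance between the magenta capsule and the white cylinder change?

-0.8

The distance was about 2.4 in the first image and 1.6 in the second, so they moved 0.8 units closer together.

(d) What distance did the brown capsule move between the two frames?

2.3

From (10.5, 1.6) to (9.0, 3.3), the brown capsule covered √(1.5² + 1.7²) ≈ 2.3 units.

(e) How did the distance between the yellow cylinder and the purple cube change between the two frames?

-0.4

Before: roughly 6.4 units apart; after: 6.0. That's 0.4 units closer together.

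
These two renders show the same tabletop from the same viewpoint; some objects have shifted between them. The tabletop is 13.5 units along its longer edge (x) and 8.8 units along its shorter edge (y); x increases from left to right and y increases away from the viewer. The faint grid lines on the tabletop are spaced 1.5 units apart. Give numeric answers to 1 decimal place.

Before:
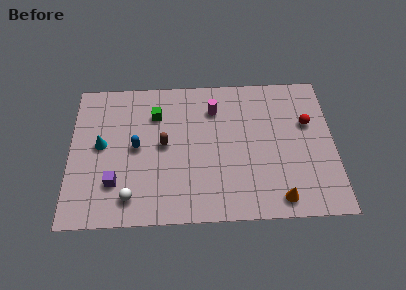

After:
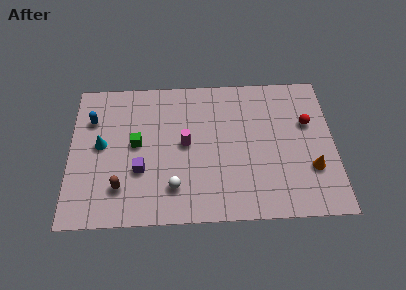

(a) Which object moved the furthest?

the brown capsule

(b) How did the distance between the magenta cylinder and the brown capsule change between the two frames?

+0.8

Before: roughly 3.3 units apart; after: 4.1. That's 0.8 units further apart.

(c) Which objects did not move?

the cyan cone and the red sphere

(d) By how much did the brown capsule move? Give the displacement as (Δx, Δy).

(-2.2, -2.5)

The brown capsule was at about (4.8, 4.6) and moved to about (2.6, 2.1).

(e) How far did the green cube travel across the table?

2.1

From (4.4, 6.5) to (3.4, 4.7), the green cube covered √(1.0² + 1.8²) ≈ 2.1 units.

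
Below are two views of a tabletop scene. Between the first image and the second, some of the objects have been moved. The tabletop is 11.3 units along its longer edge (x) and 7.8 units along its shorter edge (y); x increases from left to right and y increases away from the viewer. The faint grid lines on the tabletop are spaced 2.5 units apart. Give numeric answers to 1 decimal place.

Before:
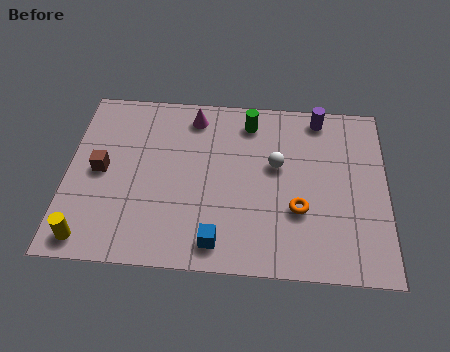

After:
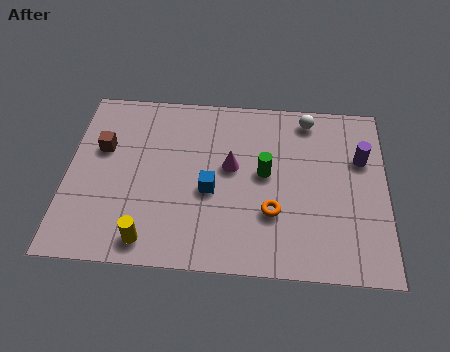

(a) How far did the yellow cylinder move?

2.1

The yellow cylinder was near (0.9, 0.9) before and (3.0, 1.0) after, so it travelled √(2.1² + 0.1²) ≈ 2.1 units.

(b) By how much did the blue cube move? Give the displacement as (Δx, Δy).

(-0.3, 2.2)

From the two frames, the blue cube sits at roughly (5.4, 1.1) before and (5.1, 3.3) after.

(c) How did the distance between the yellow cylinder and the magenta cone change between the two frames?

-2.3

Before: roughly 6.7 units apart; after: 4.4. That's 2.3 units closer together.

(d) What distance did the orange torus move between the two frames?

0.9

The orange torus was near (8.2, 2.7) before and (7.3, 2.5) after, so it travelled √(0.9² + 0.2²) ≈ 0.9 units.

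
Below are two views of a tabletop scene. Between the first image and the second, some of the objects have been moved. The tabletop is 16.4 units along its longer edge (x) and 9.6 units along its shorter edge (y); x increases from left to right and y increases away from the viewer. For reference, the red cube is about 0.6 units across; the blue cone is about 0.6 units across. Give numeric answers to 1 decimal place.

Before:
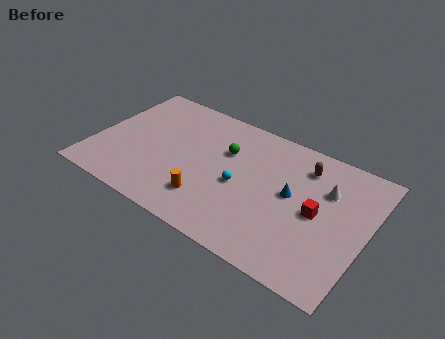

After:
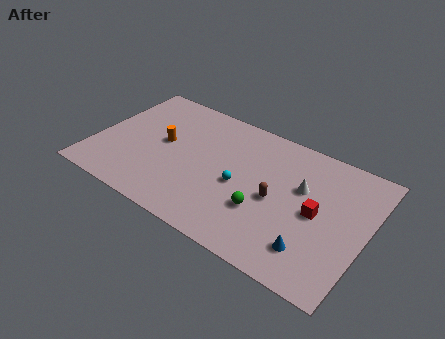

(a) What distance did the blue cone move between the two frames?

3.5

The blue cone moved from about (11.9, 5.2) to (13.6, 2.1), a distance of √(1.7² + 3.1²) ≈ 3.5.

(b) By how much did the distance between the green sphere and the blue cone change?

-1.1

They were about 4.4 units apart before and 3.3 after — 1.1 units closer together.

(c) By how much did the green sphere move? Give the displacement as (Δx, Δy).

(2.8, -3.2)

The green sphere was at about (7.7, 6.4) and moved to about (10.5, 3.2).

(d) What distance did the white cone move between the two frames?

1.5

The white cone was near (13.8, 6.6) before and (12.4, 6.0) after, so it travelled √(1.4² + 0.6²) ≈ 1.5 units.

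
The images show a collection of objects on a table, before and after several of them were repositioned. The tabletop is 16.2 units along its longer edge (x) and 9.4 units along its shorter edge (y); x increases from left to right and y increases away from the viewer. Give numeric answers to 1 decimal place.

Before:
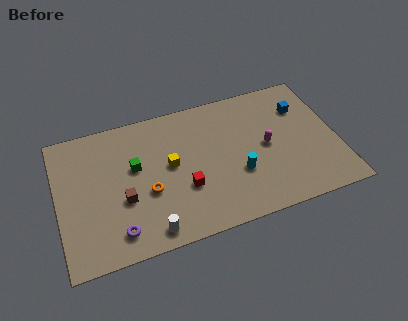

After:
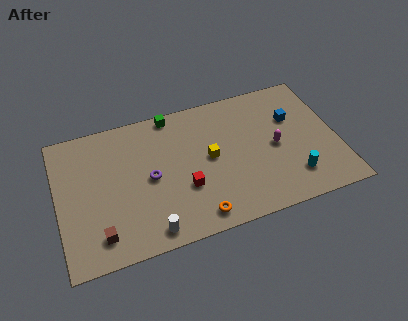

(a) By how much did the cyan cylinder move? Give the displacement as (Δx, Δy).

(3.1, -1.2)

The cyan cylinder was at about (10.3, 3.3) and moved to about (13.4, 2.1).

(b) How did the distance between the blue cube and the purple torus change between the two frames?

-3.7

They were about 12.3 units apart before and 8.6 after — 3.7 units closer together.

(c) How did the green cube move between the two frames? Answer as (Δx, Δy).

(2.4, 3.0)

From the two frames, the green cube sits at roughly (4.5, 5.6) before and (6.9, 8.6) after.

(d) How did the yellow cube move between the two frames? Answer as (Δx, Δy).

(2.3, -0.2)

The yellow cube started near (6.5, 5.1) and ended near (8.8, 4.9).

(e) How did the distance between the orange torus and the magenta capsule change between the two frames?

-1.2

Before: roughly 7.1 units apart; after: 5.9. That's 1.2 units closer together.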